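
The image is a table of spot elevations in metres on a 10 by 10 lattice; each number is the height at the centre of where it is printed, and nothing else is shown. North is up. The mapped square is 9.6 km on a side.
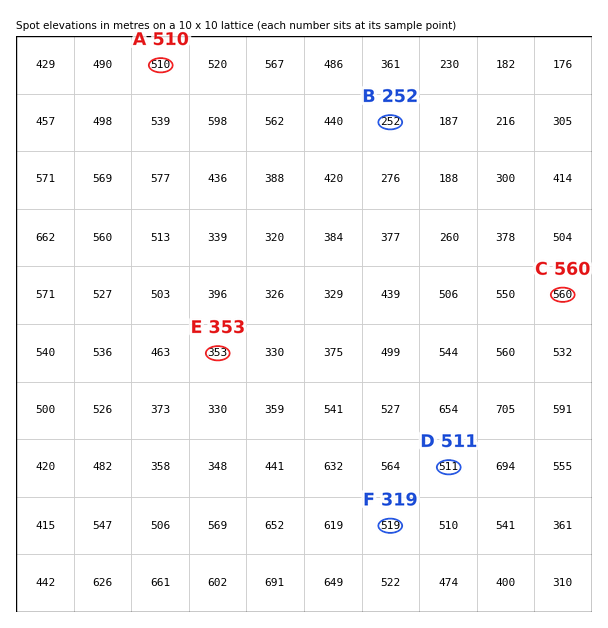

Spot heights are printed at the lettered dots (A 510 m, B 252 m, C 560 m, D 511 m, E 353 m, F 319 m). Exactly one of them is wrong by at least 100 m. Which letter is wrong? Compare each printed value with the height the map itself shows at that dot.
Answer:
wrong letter F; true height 519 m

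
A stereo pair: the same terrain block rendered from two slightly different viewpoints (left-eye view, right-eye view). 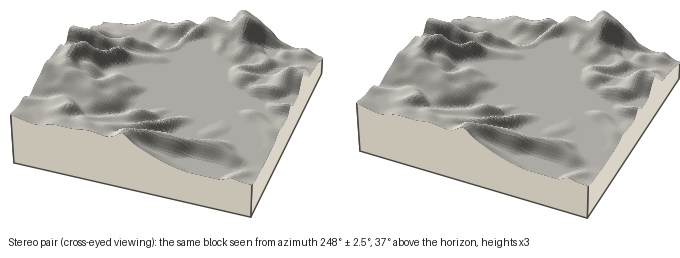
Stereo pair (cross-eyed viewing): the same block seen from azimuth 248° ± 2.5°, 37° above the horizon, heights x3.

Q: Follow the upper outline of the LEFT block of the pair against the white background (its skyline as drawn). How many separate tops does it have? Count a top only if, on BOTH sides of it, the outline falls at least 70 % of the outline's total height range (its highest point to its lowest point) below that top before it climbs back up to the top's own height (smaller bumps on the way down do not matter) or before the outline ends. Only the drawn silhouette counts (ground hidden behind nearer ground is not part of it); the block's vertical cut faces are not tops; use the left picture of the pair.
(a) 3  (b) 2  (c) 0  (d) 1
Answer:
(c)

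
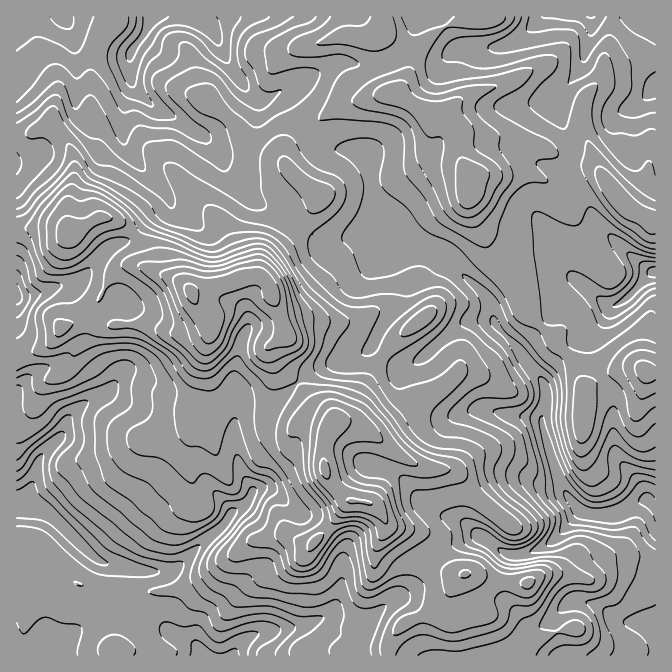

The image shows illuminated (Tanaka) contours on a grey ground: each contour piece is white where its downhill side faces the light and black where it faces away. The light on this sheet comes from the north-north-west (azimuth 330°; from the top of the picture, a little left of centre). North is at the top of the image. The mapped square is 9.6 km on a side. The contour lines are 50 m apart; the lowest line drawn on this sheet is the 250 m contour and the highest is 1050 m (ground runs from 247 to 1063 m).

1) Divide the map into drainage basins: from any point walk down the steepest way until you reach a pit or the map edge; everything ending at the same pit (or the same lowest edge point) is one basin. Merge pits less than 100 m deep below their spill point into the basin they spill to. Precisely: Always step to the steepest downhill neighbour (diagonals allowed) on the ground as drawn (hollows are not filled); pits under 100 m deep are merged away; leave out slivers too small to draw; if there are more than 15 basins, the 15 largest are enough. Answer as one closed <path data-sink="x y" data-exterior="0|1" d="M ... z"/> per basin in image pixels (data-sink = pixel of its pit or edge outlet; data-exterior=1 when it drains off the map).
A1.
<path data-sink="655 507" data-exterior="1" d="M394 93l-49 10-20 11-37 31-4 7 2 13 12 14 21 16-11 20-12 15-30 30-8 15 4 1 9 11 2 11 13 34-1 4-14 9 0 5 8 17 24 23 7 11 14 8 9 9 0 5-9 19 0 28 7 13 16 16 15 2 13 5 8 9 3 9 13 8 25 29 24 12 15 2-5 3-7 10-9 23-30 8-7 4-9 9-7 12-1 11 267 1 1-283-9 0-8-5-17 1-27 12-11 9 0 5-1 0 0-12-9-18-12-14-9-6-5-10-27-25-12-30-16-20-5-10-2-8-12-22-5-15 2-27-8-15-4-11-1-27-10-11-3-1-17 1z"/><path data-sink="22 505" data-exterior="0" d="M257 274l-63 17-3 2 17 27-18 11-18 2-30-9-28 0-15-16-2-5-15 15-18 8-14 18-12 7-22 7 1 191 15 2 20 20 22 12 18 6 57 4 1-2 19 0 18-5 22-12 43-33 35-7 15 9 10 1 17-17 20-27-18-17-7-13 0-28 9-19 0-5-9-9-14-8-7-11-24-23-8-17 0-5 14-9 1-4-13-34-4-15-7-7z"/><path data-sink="152 17" data-exterior="1" d="M382 16l-365 0-1 212 41 0 17 5 24-15 10 0 10 3 10 7 15 15 3 7 0 12 4 7 30 12 12 12 18-7 20-3 15-7 13-2 8-14 30-30 12-15 11-20-21-16-12-14-2-13 4-7 10-11 40-28 12-5 10 0 35-8 11-13 3-10 0-10-23-23-3-7z"/><path data-sink="202 655" data-exterior="1" d="M362 501l-14 0-19 26-17 17-10-1-15-9-30 5-8 4-45 35-17 8-18 5-22 2-2-2-53-2-18-6-22-12-20-20-15-2-1 106 284 1 1-6 11-7 12 0 14 8 47-2 11-17 9-9 32-12 5 0 9-23 7-10 5-3-15-2-24-12-11-11-6-11-9-8-12-7-3-9-8-9z"/><path data-sink="592 17" data-exterior="1" d="M655 16l-171 0-2 3-14 0-14 4-14 6-16 13-11 15-7 23-12 13 34 21 7-1 13 1 10 11 3 10 4 3 43 1 20 4 17 5 22 13 27 5 33 42 28 13z"/><path data-sink="655 272" data-exterior="1" d="M460 133l-1 19 4 11 8 15-2 27 5 15 12 22 2 8 5 10 16 20 12 30 27 25 5 10 9 6 12 14 9 18 0 12 1 0 0-5 11-9 27-12 17-1 8 5 8 0 1-151-29-14-33-42-27-5-18-12-14-5-27-5-33 0-10-1z"/><path data-sink="17 295" data-exterior="1" d="M108 218l-10 0-24 15-17-5-30 0-11 2 1 128 28-10 8-6 11-16 10-3 14-10 11-13 10-22 11-10 10-4 18 3-2-17-3-7-15-15z"/>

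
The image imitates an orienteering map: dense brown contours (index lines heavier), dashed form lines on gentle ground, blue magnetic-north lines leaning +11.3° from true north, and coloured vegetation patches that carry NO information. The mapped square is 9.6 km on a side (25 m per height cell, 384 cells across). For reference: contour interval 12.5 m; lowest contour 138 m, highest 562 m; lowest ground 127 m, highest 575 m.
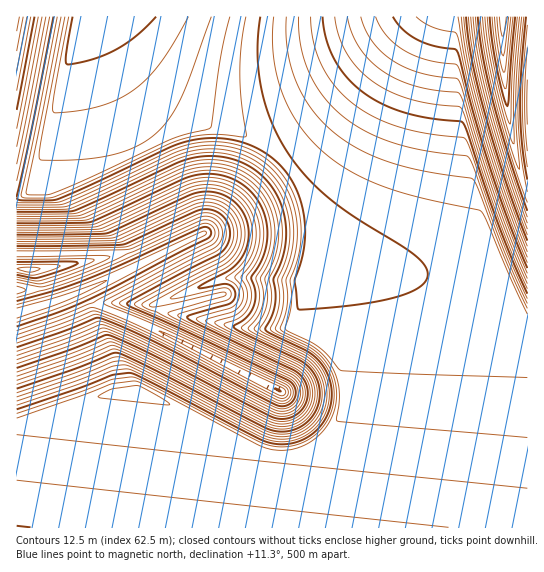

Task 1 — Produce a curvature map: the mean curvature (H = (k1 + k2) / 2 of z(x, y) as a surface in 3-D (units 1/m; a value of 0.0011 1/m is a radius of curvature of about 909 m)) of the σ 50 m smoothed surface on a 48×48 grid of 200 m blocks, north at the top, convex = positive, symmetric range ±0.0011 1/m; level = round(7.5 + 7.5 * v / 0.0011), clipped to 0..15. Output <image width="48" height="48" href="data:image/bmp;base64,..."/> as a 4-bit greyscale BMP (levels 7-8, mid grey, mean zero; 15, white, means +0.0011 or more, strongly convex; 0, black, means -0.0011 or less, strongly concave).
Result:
<image width="48" height="48" href="data:image/bmp;base64,Qk32BAAAAAAAAHYAAAAoAAAAMAAAADAAAAABAAQAAAAAAIAEAAATCwAAEwsAABAAAAAAAAAAAAAAABEREQAiIiIAMzMzAERERABVVVUAZmZmAHd3dwCIiIgAmZmZAKqqqgC7u7sAzMzMAN3d3QDu7u4A////AIiIiIiIiIiIiIiIiIiIiIiIiIiIiIiIiIiIiIiIiIiIiIiIiIiIiIiIiIiIiIiIiIiIiIiIiIiIiIiIiIiIiIiIiIiIiIiIiIiIiIiIiIiIiIiIiIiIiIiIiIiIiIiIiIiIiIiIiIiIiIiIiIiIiIiIiIiIiIiIiIiIiIiIiIiIiIiIiIiIiIiIiIiIiIiIiIiIiIiIiIiIiIiIiIiIiIiIiIiIiIiIiIiIiIiIiIiIiIiIq7u6iIiIiIiIiIiIiIiIiIiIiIiIiIi7l3d5uIiIiIiIiIiIiIiIiIiIiIiIiLuYd2Zmi4iIiIiIiIiIiKqYiIiIiIiIu5h3d2ZmapiIiIiIiIiIiIiaqpiIiIi8mId3d1RWaLiIiIiIiIiIiHeIiaqpibyYiId3dgBGZ7iIiIiIiIiIiHeId3iZrJiIiId2ICRWZ7iIiIiIiIiIiHeId3eImYiIiHYgN3dmaKiIiIiIiIiIiHeId3eJqIiIdiA3eId2e5iIiIiIiIiIiHiHd3eKiIh2IDd4iIh3qoiIiIiIiIiIiHiHd3epiHYgN3iIiIirqIiIiIiIiIiIiHiHd3iodiA3iJvN3M24iIiIiIiIiIiIiGd3d4qFEEi83tuYd4qIiIiIiIiIiIiIiiJGd4c0m9p2d4dmd3iYiIiIiIiIiIiIjIdTJHiruqvJUzNWd3ioiIiIiIiIiIiIq3aIdSNnd3iKzJRWd3ioiIiIiIiIiIiIyHqYiHYyV3iIibu6qZmoiIiIiIiIiIiJuP7u7bqGMleIiHd3d3eoiIiIiIiIiIiLlwARI1aIhjJXiHZ3d3eZiIiIiIiIiIiMh2ZmVVVXiHYyV2Znd3eKiIiIiIiIiIiqd4iIiIiZiId2MTZnd3eKiIiIiIiIiIjId4iIiJmIiId3dUZnd3eKiIiIiIiIiInId4iIiZiIiHd3dmZ3d3eJiIiIiIiIiIqndrmZmIiIiHd3dmd3d3eZiIiIiIiIiIyHc8y7qIiIh3d3d3d3d3ioiIiIiIiIiIyHcIqImqiIh3d3d3d3d3mYiIiIiIiIiJt3cIqIiJqoh3d3d3d3d4qIiIiIiIiIiLl3UHmYiIiaqId3d3d3eKiIiIiIiIiIiMh3I3ioiIiImqh3d3d4moiIiIiIiIiIiMh3BXioiIiIiJqpiIiamIiIiIiIiIiIiLh3B3ioiIiIiIiJqqmYiIiIiIiIiIiIibd2B3eZiIiIiIiIiIiIiIiId3d3d3d4iqd1CHeKiIiIiIiIiIiIiIh3d3d3d3d3i5dzKHeKiIiIiIiIiIiIiId3d3d3d3d3i4dyOHiJmIiIiIiIiIiIiHd3d3d3d3d3i4dxSIiIqIiIiIiIiIiIh3d3d3d3d3d3jIdwWIiIqIiIiIiIiIiIh3d3d3d3d3d3jIdwaIiIqIiIiIiIiIiIh3d3d3d3d3d3jIdwaIiImYiIiIiIiIiIh3d3d3d3d3d3i4dwaIiIioiIiIiIiIiIh3d3d3d3d3d3i4dwaIiIioiIiIiIiIiIh3d3d3d3d3d3i4dwZw=="/>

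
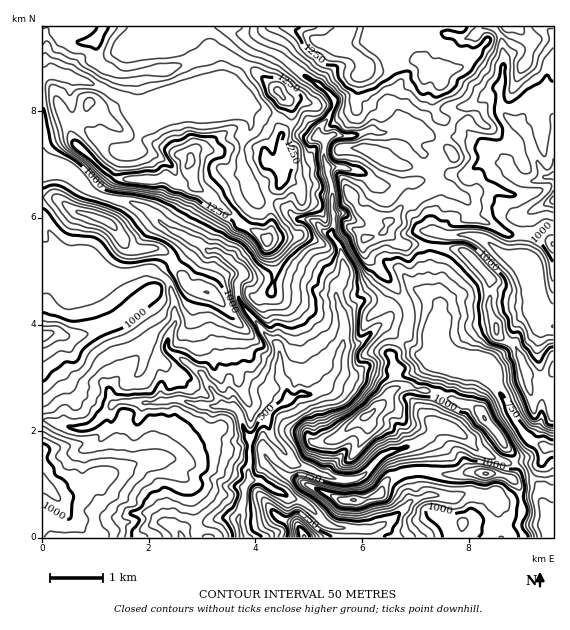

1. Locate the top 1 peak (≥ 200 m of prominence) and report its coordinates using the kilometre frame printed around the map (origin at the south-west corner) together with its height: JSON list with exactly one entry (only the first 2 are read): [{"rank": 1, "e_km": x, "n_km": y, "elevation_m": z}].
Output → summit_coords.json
[{"rank": 1, "e_km": 2.79, "n_km": 7.09, "elevation_m": 1412}]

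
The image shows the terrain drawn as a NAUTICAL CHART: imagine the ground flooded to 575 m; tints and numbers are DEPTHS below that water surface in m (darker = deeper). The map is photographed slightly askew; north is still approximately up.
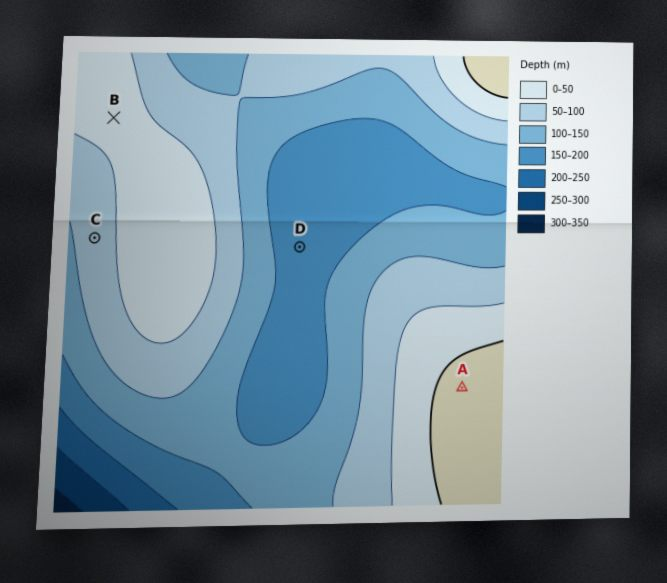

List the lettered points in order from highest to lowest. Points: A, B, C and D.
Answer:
A B C D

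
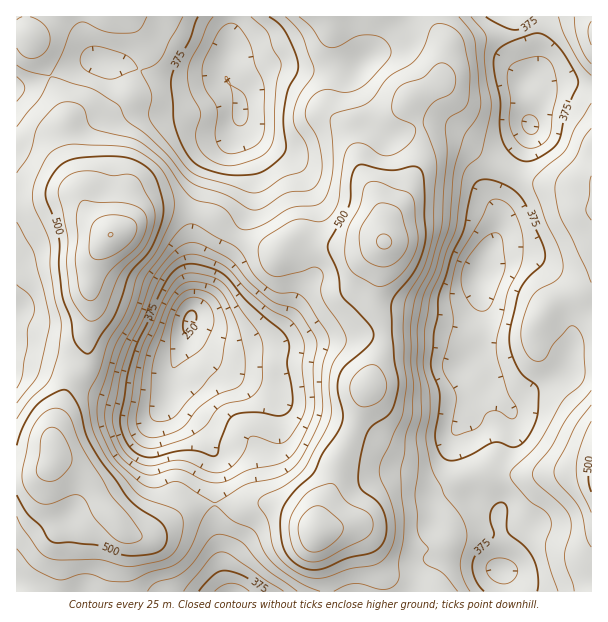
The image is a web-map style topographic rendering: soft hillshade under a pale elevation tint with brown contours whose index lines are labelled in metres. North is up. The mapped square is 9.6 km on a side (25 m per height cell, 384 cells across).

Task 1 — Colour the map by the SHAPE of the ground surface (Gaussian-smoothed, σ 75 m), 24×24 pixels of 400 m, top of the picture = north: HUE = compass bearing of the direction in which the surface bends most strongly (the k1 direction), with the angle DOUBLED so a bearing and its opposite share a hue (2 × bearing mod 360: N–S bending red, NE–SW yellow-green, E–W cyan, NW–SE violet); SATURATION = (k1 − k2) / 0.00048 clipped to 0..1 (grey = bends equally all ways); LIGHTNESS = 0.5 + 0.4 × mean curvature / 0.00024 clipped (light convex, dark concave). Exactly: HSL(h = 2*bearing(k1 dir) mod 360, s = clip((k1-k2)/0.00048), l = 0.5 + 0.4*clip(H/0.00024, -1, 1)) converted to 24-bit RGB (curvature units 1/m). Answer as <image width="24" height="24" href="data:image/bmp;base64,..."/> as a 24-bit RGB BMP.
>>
<image width="24" height="24" href="data:image/bmp;base64,Qk32BgAAAAAAADYAAAAoAAAAGAAAABgAAAABABgAAAAAAMAGAAATCwAAEwsAAAAAAAAAAAAAllcTrk0edFZBfJBGxosqaVkbj7ganJ9KUhp7Pytro1OIt449mf8XQHUoQYFGb9SFLcLJosleys8mJCUZMhghfChOp35ic8tFmDJ1yrGJoWmxcj2XzaiEsq3ln+njXn2yGhBoNT3AeErg6Mzw8OnbQnm9YsOPK/Q4IlNjt5RX2HlFVhlaKVhqOYGOjsC4unqHwI1Ql9eQiU/EeVPM0/jutsnt2ZTipj/HTBmXQJieH3CdtsLf7ufdtJv0s77kwODUEj15UV2bzZmoUC7QYj/FRKihUHBJqy9d5eSUm8JQL2Nok+urie26UDq70Uuct1jeNjL4oZbjJ6H4V9zU7dq4XK2WyJDJ1nqMQTOFPnCIrnxHdjhPVDRWl1M/V0k7UThd69jQzMClNLfDtP/KXdDoJgCn3rfbdanZIA/krpDSTXnHQj2983dd4Z9CXoEzs1w4l1JrLW6rzUnUnGK2JyrSnobTd3jQH0bkzKmN69jBmfDQd/qJH1xoCwtP0ZOBuRwyIxASobsVSHwzFxxC5YGE88q3l2lkk5RRe8t6DmiIQjao0Z/YHHzfiWLPsXTMPzSzyZnJ8PXWvOJ3msE0FScTDSImZ1Yw3h5JoEG5r9CpU6uwDiNOtaBT/6CDwGhOzMhWgsUwETE0Ikk7Z58zfzBvOkBejmeJYlmrjL6t9eDH8beQnz4gb3UxByksGDY+gGu0jcHTzZC2okBlHBQvbUIv+5Qs6KJzs+GShsWtIyWdKlCBYKKNbzVVOW1EN6BfRICqZ5wr+Ycs/2Y76MlfWp95FD5qFjBRRY0xdpUpZCshs0YtOiVbQ1qS4efW6uLh7e3ec9DCExi6NiigdUNvmThlV6Y3Jqs5IEE5U5hSuahV7X1W/O3HjJZSEzZDBlFybm22kz96bVR1tYx5MEufPLPEkNqJ3ref+dGYy7s3Fw8kLy5DZkB+qj6c196kOJ50JjxZXJV8jUWV86+I/9GF1J5HHWVMAD47Jh5dmECErVY/maI4PTAqV38hjrcTjJsc//OizZJcIBRjN06jIkq1kUrS6tuuWFWZKFN0M2VwZyJL+8tR+PLB3by6d7GnCSYqCiQpRhgc3JEpqWUdJYNbeKyFiqtxgLNv5vqQzH1JHFSLLY+wHRV6SkCY8dbKwGa7PHeFMiVsODOT9e/W9PHBxbZ6zk5wTgxnBwwsFTgvw4NOv+iuLs3VNcjWyX2QsI9K/8g68ucYEFMnEG9fCwgzXIewzdSr11rJwHK3QEyOJTad8ua6/55u5YsMqZ0wKw5gJRaRHXqudOji6ezferLGHilcu1ZIyH2E6Nef6eXDYb6vCxwoCSAqKXYyuL8whCcqsnJJVluAHzpMxtVn99Tc9dbrrcTfCQCoCQvWj+3wO9f/yM3r3YrYEkPzZE7Z17DT6unh7d7ezVrAICiHBSs+PoZ/ezU6lo1SmbB1dT2SPGOMceqFpOnF9Nft/s3sCwC6J2r5yvHrGJS8QHCB2qmsSyPERTOV2b+d5NSk37eBx3OfMiC1KRqsHCZUjGCQlKibir6cQzK4lJzXteawN5Y3sZMv5KlfPGnmMaT/o6jQYi2oS0eLo7hgXRpfgDdQrO98nsqP9ZOUtIxwUi2APRVHLTpvWsvBhbyqfmqnRnCfZcaPydC0qnvKpcTS3+zpcqzOIU5kRDh3ySvAjUehm1I6SB1Ggr9lpfmenEWm5YWD56ebRxZhHz7Hde3/NIH/rJDUvHO9U4l6ZcwzULgnS6hMq8d6y7FVkRQdTTgiHjkaI0Arixo6lCgaTHVBVvBc0NxiMyMg2Kgy6Kl+gCevQMyQHOeDCRk8hyZD1X5wvIe1xpKWn8VfT30vgJQZh1kSiTQyrmdyOJiKFxI0TCxn2pe3j9S6f9ybpzVfpzdnfdA/0YAplVU2ddVfI2gvEQ0mOJpKbrdfbn84oclnyZa4gXfGz2y0sX6ZYqWPbbmUoy22HhRROG6Hesej4OjPSqeunDHOxovQ2bvMx1+0r9+xk9C8Og+kGBrALYyDjKxUhdIAJdsAQJcmWyUooWIy1mQpn7c5Wno8LBtEejyZLapyYIo12coLmK0pF0ZEg7tyzWefzpKq7+/ORJuLPBE5K0hDYTtigB8F5+7de86laSwuQicbbo0wmMZx042EVZFRFS5JQENrnW9mYD9n28NossNDI0s3QXoZQG8t07t27umtqxOfbiSZRVqRLhtUiZrJ4fHa3S2GeSuImHSygLiRVapZv5xksWheGxlBVStXXEchc2orluc5qbpseU6CRa1YQ5uLddt8w+KxaB3teDH4uUnnNSW8f+DD"/>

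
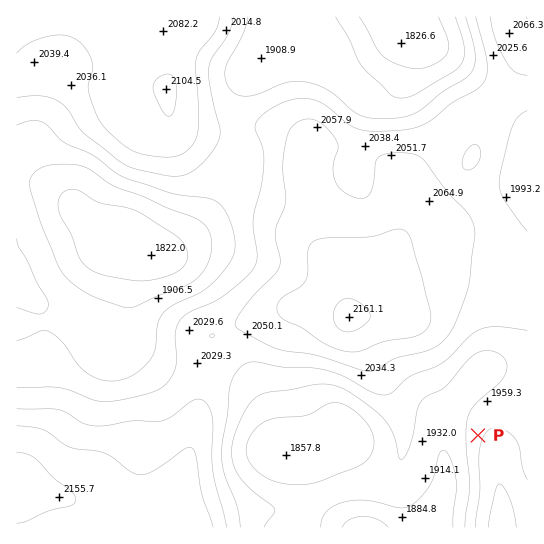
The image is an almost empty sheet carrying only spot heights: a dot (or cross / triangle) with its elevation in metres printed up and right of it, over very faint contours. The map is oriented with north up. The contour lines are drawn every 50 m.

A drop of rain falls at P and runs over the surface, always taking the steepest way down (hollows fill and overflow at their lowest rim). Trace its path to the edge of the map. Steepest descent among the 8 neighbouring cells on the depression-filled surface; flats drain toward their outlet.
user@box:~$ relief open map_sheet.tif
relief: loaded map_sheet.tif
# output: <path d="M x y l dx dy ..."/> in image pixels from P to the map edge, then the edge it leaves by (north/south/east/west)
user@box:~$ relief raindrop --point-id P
<path d="M478 435l-27 0-8 8 0 19 2 1 0 27-2 1-1 7-3 4-2 11-2 1-1 11-1 2"/>
exit: south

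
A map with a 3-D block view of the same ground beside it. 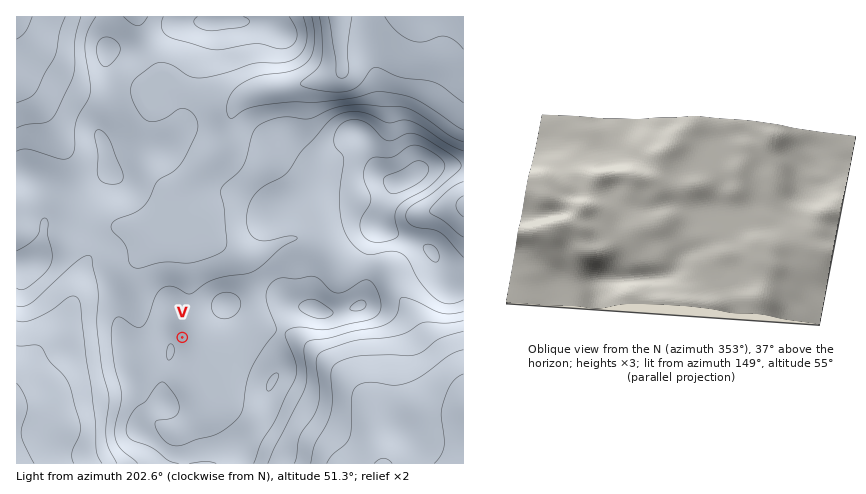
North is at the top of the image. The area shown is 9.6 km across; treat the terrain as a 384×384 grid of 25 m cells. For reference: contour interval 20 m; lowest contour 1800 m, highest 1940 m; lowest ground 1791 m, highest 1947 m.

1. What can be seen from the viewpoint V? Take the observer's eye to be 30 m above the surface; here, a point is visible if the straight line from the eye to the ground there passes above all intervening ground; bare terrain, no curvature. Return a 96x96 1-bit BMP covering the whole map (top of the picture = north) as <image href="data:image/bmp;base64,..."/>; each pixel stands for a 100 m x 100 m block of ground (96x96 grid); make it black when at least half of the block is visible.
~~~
<image width="96" height="96" href="data:image/bmp;base64,Qk2+BAAAAAAAAD4AAAAoAAAAYAAAAGAAAAABAAEAAAAAAIAEAAATCwAAEwsAAAIAAAAAAAAA////AAAAAAAAAAAAAAAAAAAAAAAAAAAAfAwAAAAAAAAAAAAB//8AAAAAAAAAAAAD//+AAAAAAAAAAAAH///AAAAAAAAAAAAP///AAAAAAAAAAAA////gAAAAAAAAAAB+P//wAAAAAAAAAAD8P//wAAAAAAAAAAD8H//4AAAAAAAAAAD8P//4AAAAAAAAAAD8///4AAAAAAAAAAD////4AAAAAAAAAAD////4AAAAAAAAAAD////8AAAAAAAAAAD////8AAAAAAAAAAD////+AAAAAAAAAAD////+AAAAAAAAAAH/////AAAAAAAAAAH/////AAAAAAAAAAP/////gAAAAAAAAAP/////gAAAAAAAAAP/////gAAAAAAAAAP/////gAAAAAAAAAf/////gAAAAAAAAAf/////gAAAAAAAAAf/////gAAAAADAAAf/////gAAAAADgAAf/////weAAAADwAAf//////+AAAAD4AA///////+AAAAD8AA///////8AAAAD+AA///////4AAAAD/AA////9//wAAAAD/AA////w//gAAAAD/gA////gf/AAAAAD/wA////Af/AAAAAD/4B/4/8APwAAAAAD/8D/4P4APgAAAAAD////4HwAHgAAAAAB////4HwADgAAAAAB////4P4ADgAAAAAA////4f8ABgAAAAAAf/////+AAwAAAAcAP//////AA4AA4B8AH//////wAYAH//4AH///////4eAf//4AH/////////////gAH////////////gAAH///////////+AAAH///////////8AAAH///////////8AAAH///////////8AAAD///////////8AAAD///////////8AAAD///////////+AAAH////////////gAAP///////4P///4AA////////gH///+AD////////gH////AD////////gD///4AD/wP/////wD///AAA/gH/////wD//8AAAAAH///8f4D//4AAAAAD///+f8B//wAAAAAD///+P+B//wAAAAAH////P/B//wAAAAAH//////h//wAAAAAP//////5//wAAAAAP/gf///8P/gAAAAAP/gP///8P/AAAAAAB/gP///4H+AAAAAAAPgP//zgDwAAAAAAAPgP//AAAAAAAAAAAPgf/8AAAAAAAAAAAfw//4AAAAAAAAAAA////4AAAAAAAAAAB////8AAAAAAAAAAB////8AAAAAAAAAAD////+AAAAAAAAAAH/////AAAAAAAAAAH/////gAAAAAAAAAH/////wAAAAAAAAAP/////8AAAAAAAAAP//////wAAAAAAAAP//////+AAAAAAAAP///////AAAAAAAAH///////gAAAAAAAD///////gAAAAAAAA///////gAAAAAAAAA//////AAAAAAAAAAP////8AAAAAAAAAAP////wAAAAAAAAAAH////AAAAAAAAAAAB///8AAAAAAAAAAAAAAAAAAAAAAA="/>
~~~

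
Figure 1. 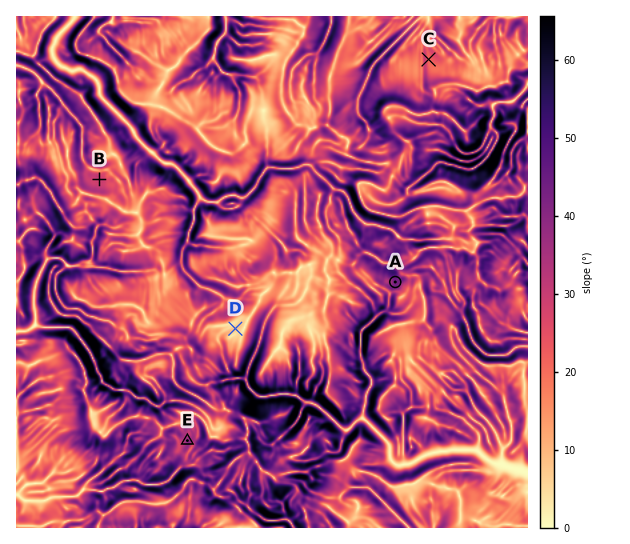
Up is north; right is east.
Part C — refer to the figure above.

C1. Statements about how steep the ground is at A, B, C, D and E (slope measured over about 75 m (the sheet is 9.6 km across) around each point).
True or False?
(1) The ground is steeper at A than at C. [True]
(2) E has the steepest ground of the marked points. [False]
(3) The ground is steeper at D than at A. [False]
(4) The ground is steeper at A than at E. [True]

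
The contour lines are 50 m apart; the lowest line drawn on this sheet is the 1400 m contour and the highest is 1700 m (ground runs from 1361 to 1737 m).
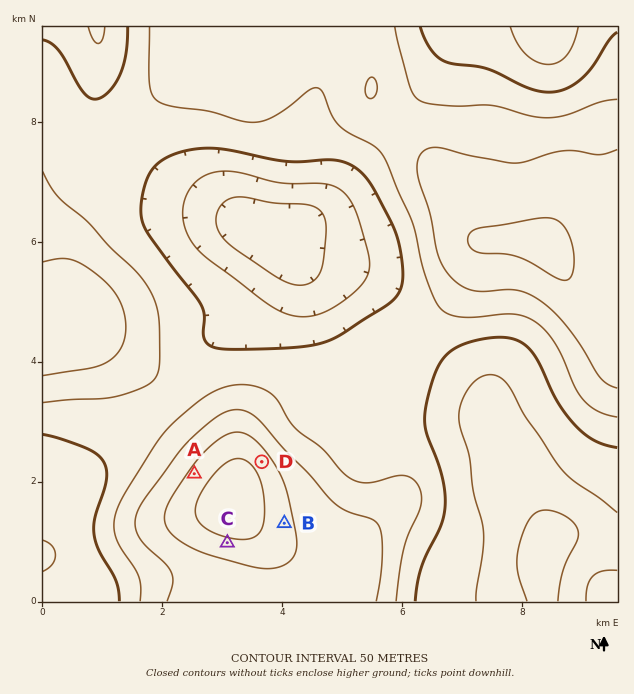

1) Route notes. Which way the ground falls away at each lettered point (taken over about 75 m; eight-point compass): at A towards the NW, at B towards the E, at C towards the S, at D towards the NE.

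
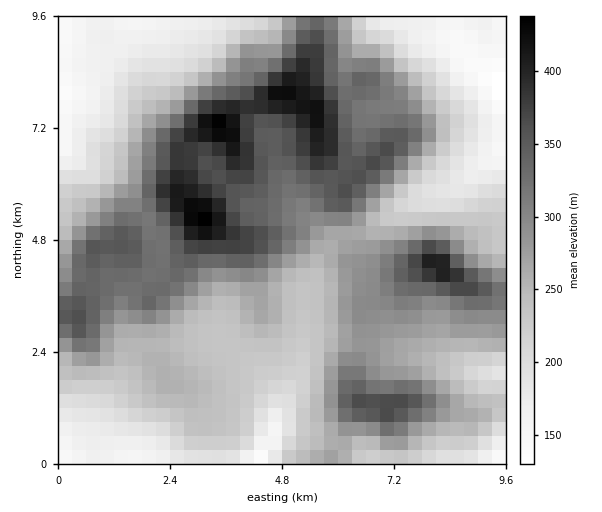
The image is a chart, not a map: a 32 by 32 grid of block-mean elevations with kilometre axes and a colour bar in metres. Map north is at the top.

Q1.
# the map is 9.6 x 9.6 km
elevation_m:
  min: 120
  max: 440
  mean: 270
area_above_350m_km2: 14.1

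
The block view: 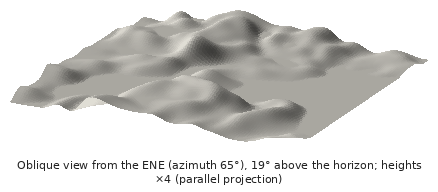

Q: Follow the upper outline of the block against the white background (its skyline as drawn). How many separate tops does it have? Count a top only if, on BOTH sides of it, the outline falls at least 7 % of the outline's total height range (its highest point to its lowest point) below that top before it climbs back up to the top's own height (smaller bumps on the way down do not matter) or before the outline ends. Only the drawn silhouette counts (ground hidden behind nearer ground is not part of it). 2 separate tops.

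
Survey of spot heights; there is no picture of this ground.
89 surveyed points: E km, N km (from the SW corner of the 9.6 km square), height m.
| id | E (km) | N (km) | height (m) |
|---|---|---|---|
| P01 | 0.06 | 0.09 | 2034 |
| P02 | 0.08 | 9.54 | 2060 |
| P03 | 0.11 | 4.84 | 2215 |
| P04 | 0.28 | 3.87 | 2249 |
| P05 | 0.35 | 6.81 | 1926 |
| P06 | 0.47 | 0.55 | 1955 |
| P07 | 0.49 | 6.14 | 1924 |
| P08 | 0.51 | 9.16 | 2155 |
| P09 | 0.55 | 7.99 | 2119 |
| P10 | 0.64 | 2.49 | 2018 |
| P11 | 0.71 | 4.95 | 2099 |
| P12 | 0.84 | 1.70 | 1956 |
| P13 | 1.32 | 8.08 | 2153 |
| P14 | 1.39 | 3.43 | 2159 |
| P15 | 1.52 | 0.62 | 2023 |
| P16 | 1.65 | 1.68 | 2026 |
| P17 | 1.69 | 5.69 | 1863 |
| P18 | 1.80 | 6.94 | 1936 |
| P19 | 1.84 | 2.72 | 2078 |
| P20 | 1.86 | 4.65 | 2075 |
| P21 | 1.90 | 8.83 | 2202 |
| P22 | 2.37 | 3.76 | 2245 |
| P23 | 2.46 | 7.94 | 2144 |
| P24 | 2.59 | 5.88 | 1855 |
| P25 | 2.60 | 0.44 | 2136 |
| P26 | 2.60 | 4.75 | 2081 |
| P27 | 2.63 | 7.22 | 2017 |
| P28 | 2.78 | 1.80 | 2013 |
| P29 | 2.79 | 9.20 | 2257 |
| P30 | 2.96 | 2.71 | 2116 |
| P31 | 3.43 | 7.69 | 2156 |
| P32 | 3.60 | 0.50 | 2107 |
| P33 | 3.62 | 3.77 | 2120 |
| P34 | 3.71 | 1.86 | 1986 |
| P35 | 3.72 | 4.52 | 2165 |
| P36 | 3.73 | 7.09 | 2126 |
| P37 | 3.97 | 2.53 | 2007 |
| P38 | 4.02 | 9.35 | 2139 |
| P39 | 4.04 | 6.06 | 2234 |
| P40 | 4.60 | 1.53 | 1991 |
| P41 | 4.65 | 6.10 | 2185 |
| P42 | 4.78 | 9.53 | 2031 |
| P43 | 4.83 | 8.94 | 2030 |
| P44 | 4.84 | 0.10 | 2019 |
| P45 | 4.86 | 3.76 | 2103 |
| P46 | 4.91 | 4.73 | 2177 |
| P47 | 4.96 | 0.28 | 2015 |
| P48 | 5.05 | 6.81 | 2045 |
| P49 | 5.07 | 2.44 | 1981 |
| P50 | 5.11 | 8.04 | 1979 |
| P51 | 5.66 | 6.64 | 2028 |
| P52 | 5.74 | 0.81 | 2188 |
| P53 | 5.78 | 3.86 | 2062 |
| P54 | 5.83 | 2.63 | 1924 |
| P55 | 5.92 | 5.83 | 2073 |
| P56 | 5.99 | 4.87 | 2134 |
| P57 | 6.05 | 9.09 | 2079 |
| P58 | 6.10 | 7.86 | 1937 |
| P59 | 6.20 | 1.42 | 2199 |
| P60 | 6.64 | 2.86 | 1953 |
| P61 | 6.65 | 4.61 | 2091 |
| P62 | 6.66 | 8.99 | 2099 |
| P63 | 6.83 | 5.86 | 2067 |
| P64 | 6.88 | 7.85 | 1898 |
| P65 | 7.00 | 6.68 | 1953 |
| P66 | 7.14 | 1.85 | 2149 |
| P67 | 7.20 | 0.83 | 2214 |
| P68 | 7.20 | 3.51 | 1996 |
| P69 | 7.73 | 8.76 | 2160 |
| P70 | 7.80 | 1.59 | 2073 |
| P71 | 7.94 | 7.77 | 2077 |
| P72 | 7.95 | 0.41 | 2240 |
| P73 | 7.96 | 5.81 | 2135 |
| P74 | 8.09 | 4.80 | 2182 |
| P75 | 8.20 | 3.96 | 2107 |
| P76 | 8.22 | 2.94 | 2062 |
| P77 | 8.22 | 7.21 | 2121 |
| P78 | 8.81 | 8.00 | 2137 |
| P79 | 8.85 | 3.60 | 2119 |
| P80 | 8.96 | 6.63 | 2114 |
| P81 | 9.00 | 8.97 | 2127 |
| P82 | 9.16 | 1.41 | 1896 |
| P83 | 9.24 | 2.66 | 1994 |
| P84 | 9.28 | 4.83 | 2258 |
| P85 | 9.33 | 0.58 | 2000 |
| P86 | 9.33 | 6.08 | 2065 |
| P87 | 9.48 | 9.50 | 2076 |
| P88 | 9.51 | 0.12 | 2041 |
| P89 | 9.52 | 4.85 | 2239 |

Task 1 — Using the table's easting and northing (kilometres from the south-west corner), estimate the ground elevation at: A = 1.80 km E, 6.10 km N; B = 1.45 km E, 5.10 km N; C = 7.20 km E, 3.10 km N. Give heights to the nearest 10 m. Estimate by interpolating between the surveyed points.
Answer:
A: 1850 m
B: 1970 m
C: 2020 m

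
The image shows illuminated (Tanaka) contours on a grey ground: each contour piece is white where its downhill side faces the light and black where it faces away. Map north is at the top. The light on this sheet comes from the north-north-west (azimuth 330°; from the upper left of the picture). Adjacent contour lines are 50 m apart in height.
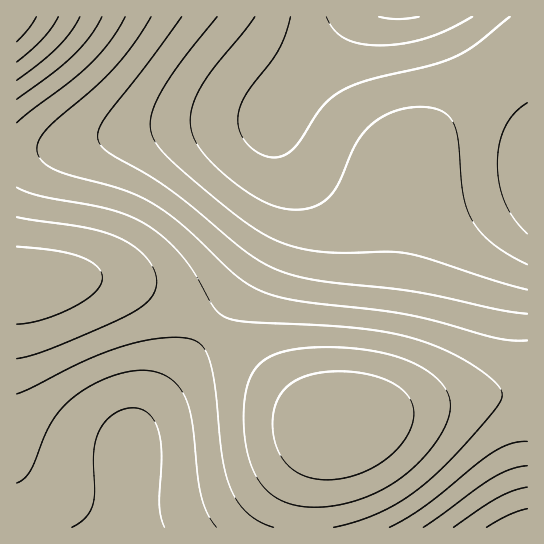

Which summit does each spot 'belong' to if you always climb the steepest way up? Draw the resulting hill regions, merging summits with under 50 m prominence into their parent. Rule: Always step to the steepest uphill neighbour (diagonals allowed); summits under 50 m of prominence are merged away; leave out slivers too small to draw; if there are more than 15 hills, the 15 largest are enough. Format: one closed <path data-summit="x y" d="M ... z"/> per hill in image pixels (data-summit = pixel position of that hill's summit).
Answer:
<path data-summit="342 422" d="M274 117l-1 14 11 47 0 20-5 23-15 30-21 34-94 122-14 24-4 12-2 66-2 18 400 1 1-347-94 16-36 0-19-2-30-10-38-21-27-26z"/><path data-summit="22 283" d="M274 115l-11 5-10 1-47 2-51 5-110 23-29 3 1 374 110-1 2-18 2-66 4-12 14-24 94-122 21-34 15-30 5-23 0-20-11-47z"/><path data-summit="17 17" d="M527 16l-510 0-1 137 29-2 110-23 51-5 57-3 12-7 0 8 5 12 26 27 21 15 22 10 20 7 29 5 36 0 89-16 5-2z"/>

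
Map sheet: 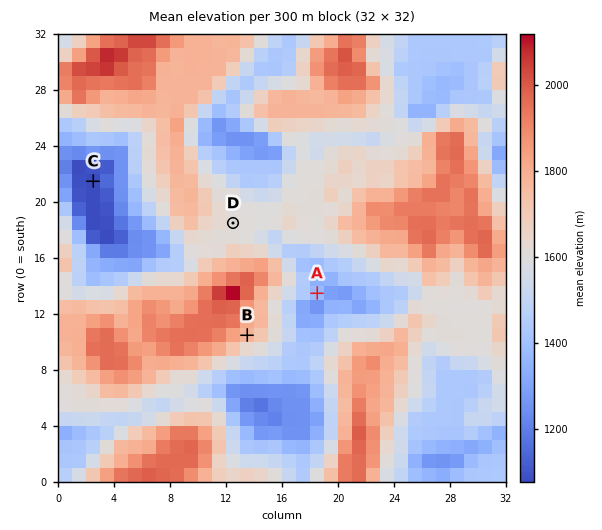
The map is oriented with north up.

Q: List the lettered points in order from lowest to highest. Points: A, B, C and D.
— C A D B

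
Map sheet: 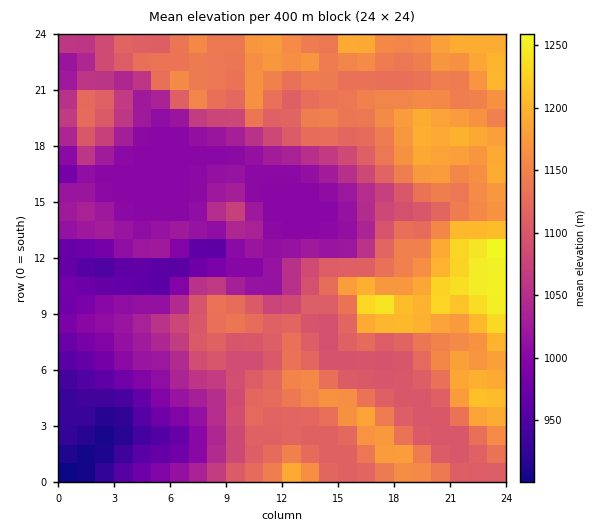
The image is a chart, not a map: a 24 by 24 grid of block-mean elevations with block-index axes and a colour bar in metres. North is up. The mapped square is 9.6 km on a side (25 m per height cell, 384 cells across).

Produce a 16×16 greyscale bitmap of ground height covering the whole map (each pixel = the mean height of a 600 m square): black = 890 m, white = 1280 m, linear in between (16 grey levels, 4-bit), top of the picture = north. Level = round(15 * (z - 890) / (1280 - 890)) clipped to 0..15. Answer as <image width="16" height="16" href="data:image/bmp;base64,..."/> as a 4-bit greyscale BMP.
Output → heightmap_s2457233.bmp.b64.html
<image width="16" height="16" href="data:image/bmp;base64,Qk32AAAAAAAAAHYAAAAoAAAAEAAAABAAAAABAAQAAAAAAIAAAAATCwAAEwsAABAAAAAAAAAAAAAAABEREQAiIiIAMzMzAERERABVVVUAZmZmAHd3dwCIiIgAmZmZAKqqqgC7u7sAzMzMAN3d3QDu7u4A////AAEkVom5mrqJERI1iZmbmIohI0aJmrqIrCI0Z4mqmInMNFV4iJiIirtEVomZmJu7vTREaYd5vc3eMjM0RHiZrN5EVUNVVVir3lVEVmREV4mrVERFVEVnmqtVRERFVnm7u3hUVWiZmrzLeWWJmpqqq6pXeaqqqpmarGeZqququqvM"/>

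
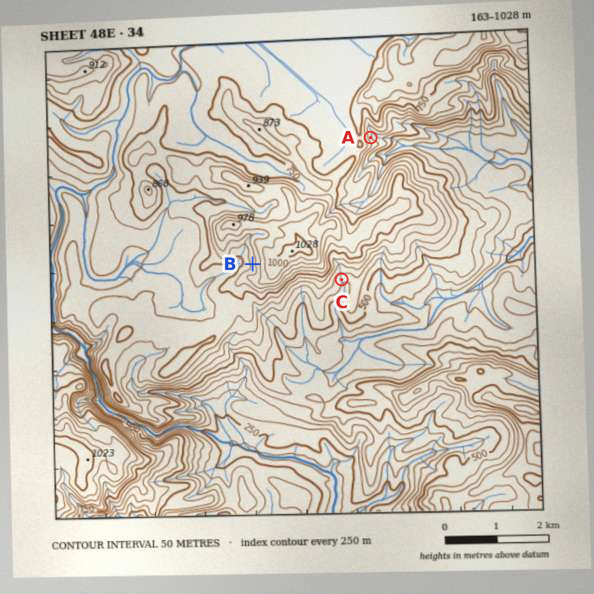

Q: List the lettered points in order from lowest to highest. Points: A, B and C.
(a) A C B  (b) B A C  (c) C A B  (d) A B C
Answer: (c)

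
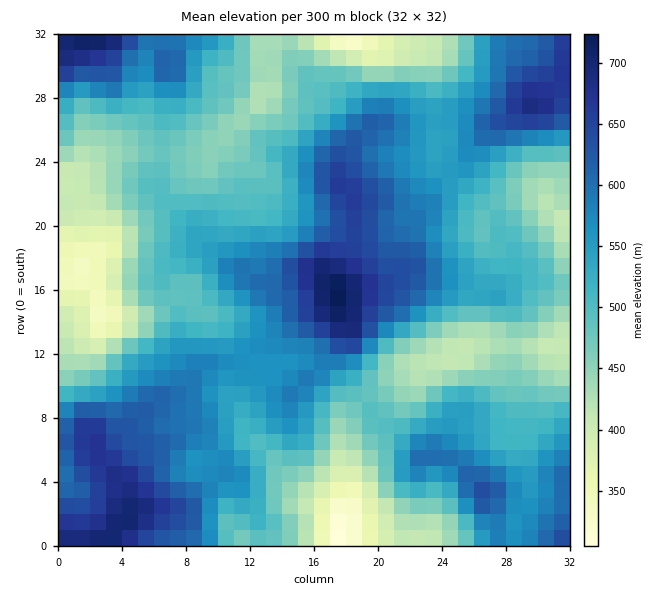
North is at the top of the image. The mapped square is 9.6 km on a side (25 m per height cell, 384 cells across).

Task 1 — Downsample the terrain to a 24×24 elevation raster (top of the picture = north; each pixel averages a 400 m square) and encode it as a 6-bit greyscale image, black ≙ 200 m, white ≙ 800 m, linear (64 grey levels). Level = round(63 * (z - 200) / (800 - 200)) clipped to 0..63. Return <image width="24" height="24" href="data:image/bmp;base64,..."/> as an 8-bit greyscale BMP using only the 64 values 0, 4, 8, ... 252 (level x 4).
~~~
<image width="24" height="24" href="data:image/bmp;base64,Qk12BgAAAAAAADYEAAAoAAAAGAAAABgAAAABAAgAAAAAAEACAAATCwAAEwsAAAABAAAAAAAAAAAAAAEBAQACAgIAAwMDAAQEBAAFBQUABgYGAAcHBwAICAgACQkJAAoKCgALCwsADAwMAA0NDQAODg4ADw8PABAQEAAREREAEhISABMTEwAUFBQAFRUVABYWFgAXFxcAGBgYABkZGQAaGhoAGxsbABwcHAAdHR0AHh4eAB8fHwAgICAAISEhACIiIgAjIyMAJCQkACUlJQAmJiYAJycnACgoKAApKSkAKioqACsrKwAsLCwALS0tAC4uLgAvLy8AMDAwADExMQAyMjIAMzMzADQ0NAA1NTUANjY2ADc3NwA4ODgAOTk5ADo6OgA7OzsAPDw8AD09PQA+Pj4APz8/AEBAQABBQUEAQkJCAENDQwBEREQARUVFAEZGRgBHR0cASEhIAElJSQBKSkoAS0tLAExMTABNTU0ATk5OAE9PTwBQUFAAUVFRAFJSUgBTU1MAVFRUAFVVVQBWVlYAV1dXAFhYWABZWVkAWlpaAFtbWwBcXFwAXV1dAF5eXgBfX18AYGBgAGFhYQBiYmIAY2NjAGRkZABlZWUAZmZmAGdnZwBoaGgAaWlpAGpqagBra2sAbGxsAG1tbQBubm4Ab29vAHBwcABxcXEAcnJyAHNzcwB0dHQAdXV1AHZ2dgB3d3cAeHh4AHl5eQB6enoAe3t7AHx8fAB9fX0Afn5+AH9/fwCAgIAAgYGBAIKCggCDg4MAhISEAIWFhQCGhoYAh4eHAIiIiACJiYkAioqKAIuLiwCMjIwAjY2NAI6OjgCPj48AkJCQAJGRkQCSkpIAk5OTAJSUlACVlZUAlpaWAJeXlwCYmJgAmZmZAJqamgCbm5sAnJycAJ2dnQCenp4An5+fAKCgoAChoaEAoqKiAKOjowCkpKQApaWlAKampgCnp6cAqKioAKmpqQCqqqoAq6urAKysrACtra0Arq6uAK+vrwCwsLAAsbGxALKysgCzs7MAtLS0ALW1tQC2trYAt7e3ALi4uAC5ubkAurq6ALu7uwC8vLwAvb29AL6+vgC/v78AwMDAAMHBwQDCwsIAw8PDAMTExADFxcUAxsbGAMfHxwDIyMgAycnJAMrKygDLy8sAzMzMAM3NzQDOzs4Az8/PANDQ0ADR0dEA0tLSANPT0wDU1NQA1dXVANbW1gDX19cA2NjYANnZ2QDa2toA29vbANzc3ADd3d0A3t7eAN/f3wDg4OAA4eHhAOLi4gDj4+MA5OTkAOXl5QDm5uYA5+fnAOjo6ADp6ekA6urqAOvr6wDs7OwA7e3tAO7u7gDv7+8A8PDwAPHx8QDy8vIA8/PzAPT09AD19fUA9vb2APf39wD4+PgA+fn5APr6+gD7+/sA/Pz8AP39/QD+/v4A////AMzM0Mi4sKyMdHx0YDwsQFRcWGiEoJiktMDAzNTIvLCMgIRwXEAwRFhkZHScqJigqLC4yMzAtKiYlIRsXEg8TGyAgIy0tJyYqKzAyMS0pJignIRwbFhMXHycnKSspJSYqLTEwLS0qJycjHyAhGhcbHycqKSYjIiMmLTEuLSsqKSciIiUkHhkeHyIlJSQhISEjKCsqLCwqKSYjJCgmIBwfHRwgJCQhHx8gHiAjJykqKSUlJigpJSEeGxgaHR4dHBwaGRkeJCYnKSgnJiYnKCchGhcXFhgaGhgXFhQWHCElJSQmJygpLDAqIBsYFxcYGBcWFREPFRshHyAjJikuMzUwKiUfHBscHRsYEhAQGB0eHiElKSsvNTYyLiwnJCIjIR4cDw8TGx8fHyUpKiwxNTUyLy4qJiMjIiAdEA8RGR8hIyYoKCsvMzEvLS4qJSIgIR8aERIRGB4hJCMkJSUoLS8uKyonIx8fHxwYFRUWGh4hIiEgICIlKy8vKykoIx8fHRkXFhYZHR8fHh4fHyAlLTEvLCgoJCEfGxgYFhcZHR8dHBwdHSAnLjAsKSclJSQhHBoaGRgZGx0dGxscHiEmKy4rKCYkJSgmIiAgHRobHR4fHBsaHR4hJiosKickJSktLSwpIR4hICEiHx0aGBseICQoKSYkJSgsMTMwKScqJSYoIh4dGBkeHyAiIiIfISUqMDExMS8uKCkrJB8dGRodGxoWFhgYGyIpLC4wNDUzLSkqJyMeGBkYEg8PEhUWGCEoKiswA=="/>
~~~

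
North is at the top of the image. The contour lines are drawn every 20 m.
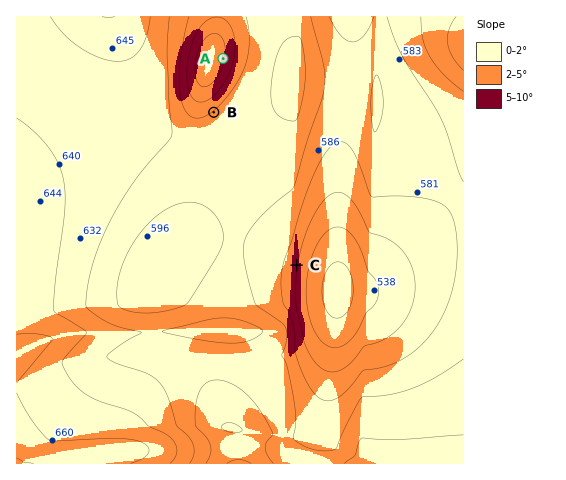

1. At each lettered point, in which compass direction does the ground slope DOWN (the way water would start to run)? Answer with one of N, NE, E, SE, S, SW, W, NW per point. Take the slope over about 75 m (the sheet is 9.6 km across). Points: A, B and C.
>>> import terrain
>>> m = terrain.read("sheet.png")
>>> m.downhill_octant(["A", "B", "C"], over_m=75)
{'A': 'W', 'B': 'NW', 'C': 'E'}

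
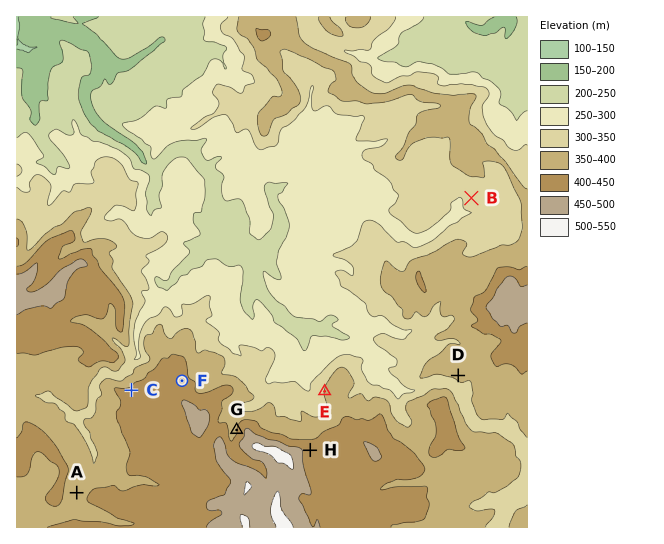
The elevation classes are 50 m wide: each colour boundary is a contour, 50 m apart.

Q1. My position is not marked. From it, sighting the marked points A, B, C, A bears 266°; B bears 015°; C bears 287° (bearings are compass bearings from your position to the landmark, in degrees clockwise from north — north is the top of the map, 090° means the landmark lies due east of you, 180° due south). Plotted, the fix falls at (398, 471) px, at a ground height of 420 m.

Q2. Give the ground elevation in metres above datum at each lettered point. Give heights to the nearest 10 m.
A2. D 380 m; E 350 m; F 430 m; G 400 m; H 430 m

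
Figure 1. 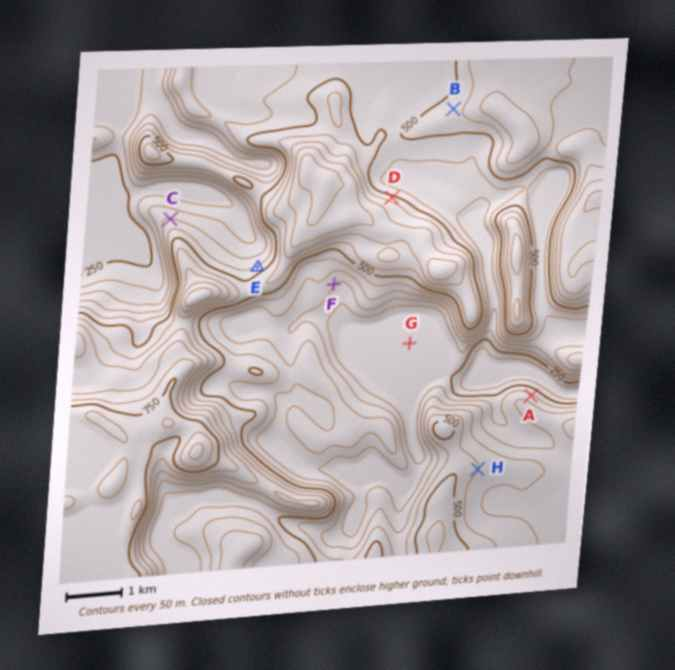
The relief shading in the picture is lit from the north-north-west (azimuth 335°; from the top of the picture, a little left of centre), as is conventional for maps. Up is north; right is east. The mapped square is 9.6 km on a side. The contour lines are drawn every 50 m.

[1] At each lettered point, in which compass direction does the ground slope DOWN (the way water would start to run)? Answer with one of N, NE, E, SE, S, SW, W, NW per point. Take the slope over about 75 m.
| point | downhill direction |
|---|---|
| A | NE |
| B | NW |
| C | N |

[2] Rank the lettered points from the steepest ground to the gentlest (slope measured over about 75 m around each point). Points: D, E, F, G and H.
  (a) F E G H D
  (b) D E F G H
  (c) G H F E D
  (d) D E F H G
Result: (d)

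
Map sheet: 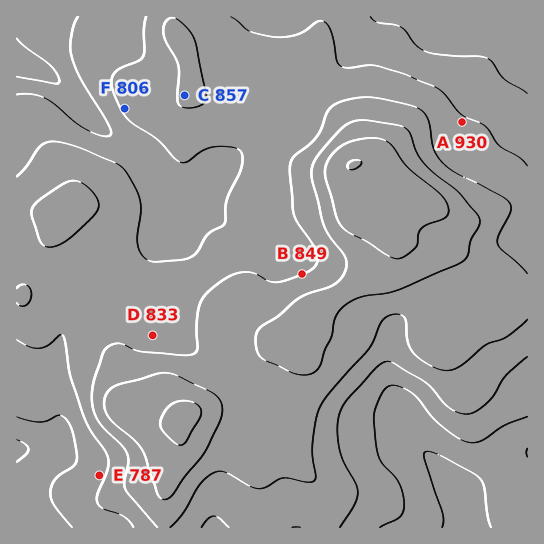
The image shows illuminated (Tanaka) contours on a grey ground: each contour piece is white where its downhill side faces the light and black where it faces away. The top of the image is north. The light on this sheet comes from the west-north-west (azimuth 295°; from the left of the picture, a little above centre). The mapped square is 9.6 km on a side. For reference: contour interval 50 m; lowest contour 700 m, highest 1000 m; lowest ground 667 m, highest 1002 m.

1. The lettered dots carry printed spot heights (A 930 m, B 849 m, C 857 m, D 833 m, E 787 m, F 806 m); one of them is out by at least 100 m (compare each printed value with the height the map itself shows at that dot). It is A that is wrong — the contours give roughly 805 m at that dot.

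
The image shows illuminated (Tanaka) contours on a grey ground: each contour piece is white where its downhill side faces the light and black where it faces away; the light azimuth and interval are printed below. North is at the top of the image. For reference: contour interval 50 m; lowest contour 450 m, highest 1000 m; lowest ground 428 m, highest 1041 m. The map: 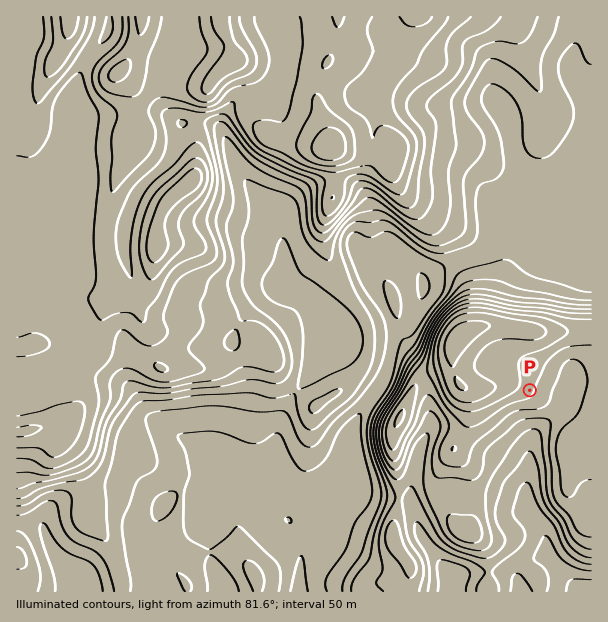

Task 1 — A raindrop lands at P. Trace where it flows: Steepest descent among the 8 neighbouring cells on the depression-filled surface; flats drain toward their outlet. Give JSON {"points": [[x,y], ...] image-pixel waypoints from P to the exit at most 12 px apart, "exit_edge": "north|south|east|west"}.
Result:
{"points": [[530, 390], [542, 402], [549, 414], [540, 426], [533, 438], [531, 450], [530, 462], [530, 474], [527, 486], [527, 498], [530, 510], [539, 522], [545, 534], [546, 546], [551, 558], [561, 570], [573, 582], [582, 591]], "exit_edge": "south"}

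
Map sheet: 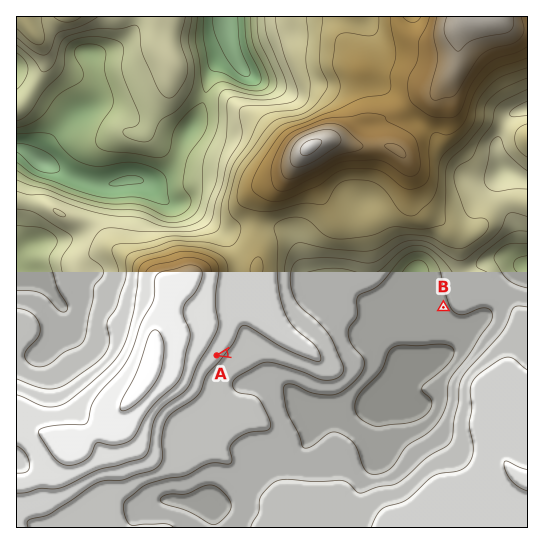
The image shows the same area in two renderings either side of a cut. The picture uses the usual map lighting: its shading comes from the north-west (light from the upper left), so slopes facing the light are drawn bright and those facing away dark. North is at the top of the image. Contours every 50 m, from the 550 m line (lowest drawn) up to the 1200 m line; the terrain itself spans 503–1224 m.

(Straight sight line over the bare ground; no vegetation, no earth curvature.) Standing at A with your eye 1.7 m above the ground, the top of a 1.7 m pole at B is hidden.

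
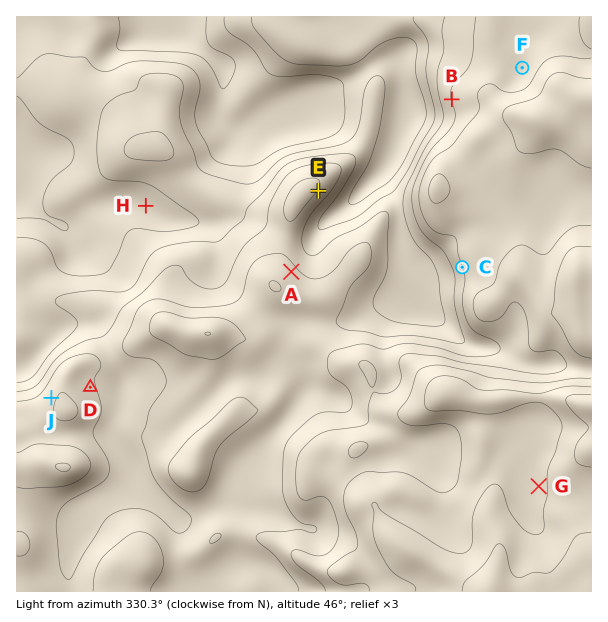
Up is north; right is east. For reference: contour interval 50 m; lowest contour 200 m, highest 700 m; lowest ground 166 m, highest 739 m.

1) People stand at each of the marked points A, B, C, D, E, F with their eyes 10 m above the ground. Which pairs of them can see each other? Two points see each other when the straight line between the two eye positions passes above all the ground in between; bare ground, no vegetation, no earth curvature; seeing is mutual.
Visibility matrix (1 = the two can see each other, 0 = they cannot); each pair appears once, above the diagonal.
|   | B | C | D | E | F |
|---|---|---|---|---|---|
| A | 1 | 1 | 0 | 1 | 0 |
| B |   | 0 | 0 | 1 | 0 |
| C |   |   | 0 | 1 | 0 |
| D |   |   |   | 0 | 0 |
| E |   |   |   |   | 0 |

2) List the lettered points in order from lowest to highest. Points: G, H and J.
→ H J G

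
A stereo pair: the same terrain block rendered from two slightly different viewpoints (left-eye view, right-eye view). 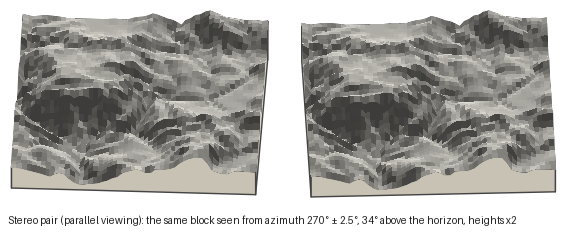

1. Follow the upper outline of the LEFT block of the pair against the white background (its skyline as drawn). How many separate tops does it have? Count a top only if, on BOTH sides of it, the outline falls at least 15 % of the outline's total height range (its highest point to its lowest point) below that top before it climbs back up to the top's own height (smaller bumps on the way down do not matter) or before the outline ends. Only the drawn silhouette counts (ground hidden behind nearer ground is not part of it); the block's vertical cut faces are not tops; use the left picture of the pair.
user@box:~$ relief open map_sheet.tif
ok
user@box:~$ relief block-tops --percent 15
0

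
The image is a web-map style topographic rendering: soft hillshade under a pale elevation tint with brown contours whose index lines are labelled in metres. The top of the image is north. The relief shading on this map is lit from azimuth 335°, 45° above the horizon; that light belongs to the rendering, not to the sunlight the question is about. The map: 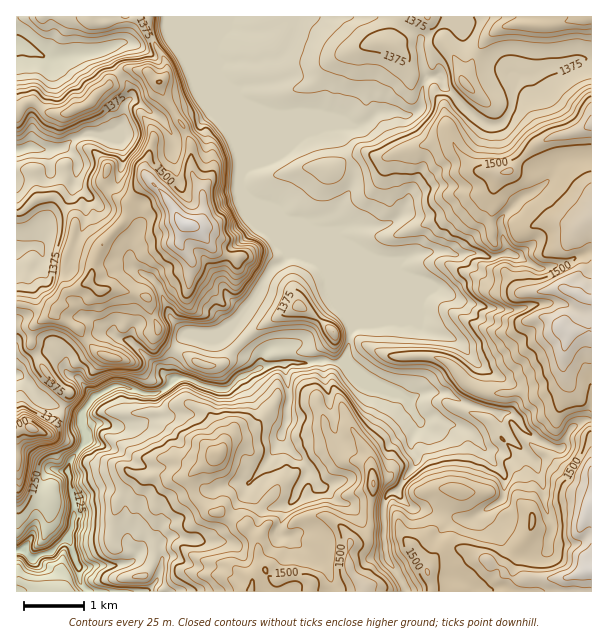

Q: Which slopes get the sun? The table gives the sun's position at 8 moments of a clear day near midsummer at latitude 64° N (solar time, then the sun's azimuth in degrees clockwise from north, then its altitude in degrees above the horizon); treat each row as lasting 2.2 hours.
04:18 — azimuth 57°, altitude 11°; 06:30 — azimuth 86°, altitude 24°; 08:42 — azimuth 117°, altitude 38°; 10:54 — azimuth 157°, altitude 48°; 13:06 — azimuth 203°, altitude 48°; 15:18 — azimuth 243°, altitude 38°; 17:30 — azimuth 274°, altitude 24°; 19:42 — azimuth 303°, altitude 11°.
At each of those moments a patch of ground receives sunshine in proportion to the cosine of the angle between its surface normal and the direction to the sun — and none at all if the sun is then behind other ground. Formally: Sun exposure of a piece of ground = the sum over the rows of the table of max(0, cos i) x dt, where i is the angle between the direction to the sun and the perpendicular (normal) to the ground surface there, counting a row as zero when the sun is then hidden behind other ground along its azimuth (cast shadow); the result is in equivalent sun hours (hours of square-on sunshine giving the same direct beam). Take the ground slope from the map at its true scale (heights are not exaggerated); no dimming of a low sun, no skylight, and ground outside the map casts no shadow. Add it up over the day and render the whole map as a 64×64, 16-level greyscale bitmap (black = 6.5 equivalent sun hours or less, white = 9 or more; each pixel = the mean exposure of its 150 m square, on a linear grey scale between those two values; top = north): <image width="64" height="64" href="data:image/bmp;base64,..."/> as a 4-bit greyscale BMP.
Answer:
<image width="64" height="64" href="data:image/bmp;base64,Qk12CAAAAAAAAHYAAAAoAAAAQAAAAEAAAAABAAQAAAAAAAAIAAATCwAAEwsAABAAAAAAAAAAAAAAABEREQAiIiIAMzMzAERERABVVVUAZmZmAHd3dwCIiIgAmZmZAKqqqgC7u7sAzMzMAN3d3QDu7u4A////AN3MzGXd3d3Ivd3d3czd3d3MzczMymzczMzd3d3d3d3dypq7V6vMzdqt3d3czN3M3LvM3bqFfd3M3d3d3MzMzd6ROboHd4d5vKu7vMzKzMuqmsvMqWTN3M3d3d3KmHZ4vRRiRi3u7dvMubzLupq7u7zM27u6eO3czd3cy6u8y5q8OMkCfd3d3c3NypmZq8y8zM3bvN2I3czN3cqJzd3cuqy0raJrzNzd3cqrvMzMzLvM3dy8zGnMvMzLqavM3du8y9qt2Dirzd3d3d7d3d3MvN3d3Mq8V8u8y6qrzMzN27zd3s3YJqvd3d3czd3dzLvLzd3cmrxVuqu8u7zMzM27u83dzMk0q83d3d3c3dy6mYppvLmbzFaom8zd3LzMzKvLve26yRbLzd3d3d3bu7m9zJZmeKvMg0jN3d3dyZzLnMy83KqzNru93d3d3cu7u8zd3LmL3M3AKt3d3d3ti6qqzMvceKNL3M3d3d3d3cu8zMzczMqYvcx1rMzMu7mZq6qrvNuTQBbNzd3dzd3d3czMvN283cqqnMNYmZmZh6q7u6q827VUWIzMy7zLvN7dy9zLzM3d3cqKy1Z4iIiJy8u6qZvL28oDe6ms3d3Mzd3M3Lu63d3dy4qZqIiJmazMvMuYicvM3YAFerqau7u8zM3cu73d3czJepnKmZq7zMzNyoeJ3cvMwwrbqZiau7mbzcu7zczczcebm7u7u7zdzNmd27ve2ppjKqq7upqpiavMzMy8zNzdiKq8zMzMzcy9i+7piokAa3KHvd3MupmaqrvM3JvMzMppqrzM3d3d28q+3d2XIAWcoYzd3d3czMuYebzbrMy8x1mrzN3N3dyqmtzN3t1Tir3YA6uqmL3duGVoq8uM3LukarzM3d3Jms3d3c3d3aq73toAFkAAB7pjM3mqvIvMqlOrvM3KmIzu3d3N3d3cqc7rZLkQB8wgMQWpaaqpmrmZKMzd3czM3tzLvMzN3dyM7qMLy73M24YVzd6ViJiph5d8zN3dzN3tqaq9zNzdzd3biN3dvM3cvd3t7uyXV4VGh7y93d3N7tqJvd3dzN3d3brMze7dyq3czbq83e3cqqiru93u3d3tl4zM3d3c3d3ezMvN24ZTzuuHiavd3c3Lze6pzcupmXVnrN3c3dzd3czMrN2od3zu2ne8y83d3cq87ra6iHZlZ4nM3d3N3d3d3cvO7bu93d3biszLrN3d3M3clZmqqrvMzd3d3dzN3d3M3d7Lzd3czHerzcqZvd3d7aJczMzMzd3d26q83czczNu93Mzd3d3bKd3d7bmrzd3rRM3d3d3d3duaupeLy7zM3bvN3e3e7dxs7c3d2pqqzbeM3d3d3d3Ml5iZu4eJq92IiL3d3d7t2Z7d3crtqIm7iL3d3d3d3Mqb3u3d3d3d3ZmVbN3c3Mulzc3dut24d7mLzd3d3d3dus3czLu7zdzLvKeJi8u7uordzd287dl1mazd3d3d3d3N7cy7u6h3m7vMqay5zMy7zczN3d3t23WKvN3d3d3d3d3cu8y5l3ZovMy5ncvMzN3d3d3N7d7ciZrM3d3d3dzMzKmpZFZr3cqbzMqcy73d3c3e3M7bmpyL3d3d3d3d3dy6qojLe8zd3dzd24rLrN3czM3d3bxAEn3d3d3d3d7u3d3d7uu+3Mzd3d3cqcupzdy8vN7cx3MFrd3d3d3dzN7t3d7cys3d3M3d3d26y7md3Lvd3cyqQWq93d3d3czLu93d3d3KzM3dzN3d3curuorcuqypuoY0ir3d3d3d3d3LvM3d3d2rzMzMzb3d26u6u9u924i5QDeqvd3d3d3d3d3M3d3d3cq8zMzMmt3bqp3by83Ie8qHaKrN3d3d3d3d3cvN3d3d3bvMzMy5maup3bit7Zasy6lorN3d3d3dzd3d3KvMzN3d3czMzMy6rLq9yJ3Zaby7umet3d3d3d3M3d7dzd3d3d3d3My73dzMuXrEeqeavKqqd6zN3d3d3czd3t3czd3d3c3dzMupm7y7qJZmqaubq5l4zMu7zMzN3d3d3d3Mypmb3d3czIiamb3HEyGbu5urdnzd3Luqq7zMzd3d3dypiInN3d3dys3cuoaHU3zMu4pWrd3d3Mu7upiJrM3d26qZmK3e7t3bvu63eqmHi7vHWCnd3d3dzMzKmqmIm83KqqqpeKzd7tq+7u3MqJy4jdZDXN3d3d3d3MzLupd4rLmau7qYd4rN297u7u7arai9d4S93d3d3d3d3d27uoV6h5zdy7qHeJvd25re7tuZneuISr3d3d3d3d3d3d3dyHp4zt3cy6qZmqymRYnO63ne25N6zd3d3d3d3d3d3d3cuXvtzMzMzLmIdmZ0V53tvM3bdZvd3d3d3d3d3d3d3du1rtu8zMzMyoZ2aadmacu+3dtmrN3d3dzM3d3d3d3d25nNu8zNzMzLqKqry5ZVfN3Jp0XN3d3d3d3d3d3d3d3MzLvMzd3dzMzLzMzMuWI1ZDWDSt3dzNzN3d3d3d3d3b3dzMzd3d3d3MzMzd3MqVIRCVF93d3d3d3czM3d3d3dvN3Mzd3d3d3d3c3d3d3duGerBr3d3d3d3d3MzMzd3dzM3czN3d3d3d3d3d3e3d3Lzdhavd3dzMzd3czLu8zMzMzMzMzd3d3d3d7N7d3e3e3e2Xvd3d3d3d3dzMzLu7zN3dvNy7zd3d3d3d3d3d3czd3KjN3d3d3d3d3czMu7vN3d3d3cuqu8zN3d"/>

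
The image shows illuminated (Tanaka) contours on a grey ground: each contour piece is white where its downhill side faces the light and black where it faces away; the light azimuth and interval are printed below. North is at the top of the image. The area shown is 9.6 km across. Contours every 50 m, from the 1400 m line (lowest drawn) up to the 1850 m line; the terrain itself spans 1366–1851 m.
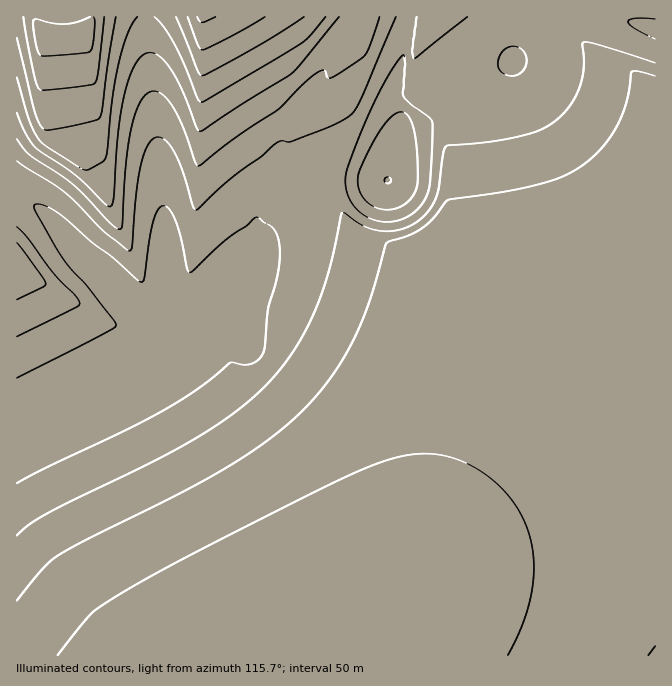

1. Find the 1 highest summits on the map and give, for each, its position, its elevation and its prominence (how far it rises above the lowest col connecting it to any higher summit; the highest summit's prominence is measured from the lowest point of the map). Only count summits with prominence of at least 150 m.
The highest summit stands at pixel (388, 180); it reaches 1851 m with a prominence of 485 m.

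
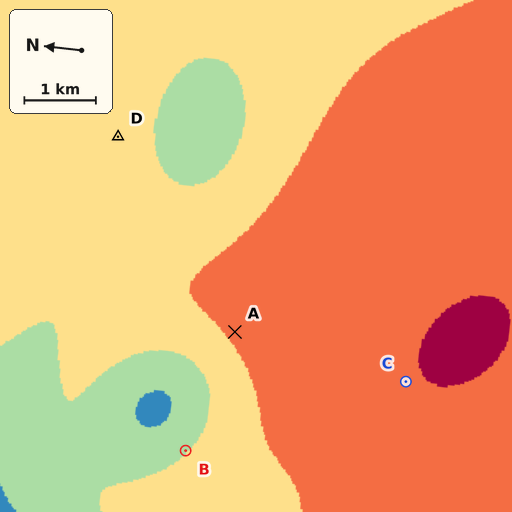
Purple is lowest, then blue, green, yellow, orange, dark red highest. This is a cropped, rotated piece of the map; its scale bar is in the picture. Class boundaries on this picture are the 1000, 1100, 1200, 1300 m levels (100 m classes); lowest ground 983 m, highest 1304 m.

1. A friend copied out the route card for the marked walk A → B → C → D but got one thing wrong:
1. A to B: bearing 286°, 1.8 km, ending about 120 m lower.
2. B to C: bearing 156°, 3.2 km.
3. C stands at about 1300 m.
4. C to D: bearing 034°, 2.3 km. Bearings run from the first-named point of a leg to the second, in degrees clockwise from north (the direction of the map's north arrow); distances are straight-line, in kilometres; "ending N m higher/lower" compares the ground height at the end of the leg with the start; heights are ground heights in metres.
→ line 4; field distance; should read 5.3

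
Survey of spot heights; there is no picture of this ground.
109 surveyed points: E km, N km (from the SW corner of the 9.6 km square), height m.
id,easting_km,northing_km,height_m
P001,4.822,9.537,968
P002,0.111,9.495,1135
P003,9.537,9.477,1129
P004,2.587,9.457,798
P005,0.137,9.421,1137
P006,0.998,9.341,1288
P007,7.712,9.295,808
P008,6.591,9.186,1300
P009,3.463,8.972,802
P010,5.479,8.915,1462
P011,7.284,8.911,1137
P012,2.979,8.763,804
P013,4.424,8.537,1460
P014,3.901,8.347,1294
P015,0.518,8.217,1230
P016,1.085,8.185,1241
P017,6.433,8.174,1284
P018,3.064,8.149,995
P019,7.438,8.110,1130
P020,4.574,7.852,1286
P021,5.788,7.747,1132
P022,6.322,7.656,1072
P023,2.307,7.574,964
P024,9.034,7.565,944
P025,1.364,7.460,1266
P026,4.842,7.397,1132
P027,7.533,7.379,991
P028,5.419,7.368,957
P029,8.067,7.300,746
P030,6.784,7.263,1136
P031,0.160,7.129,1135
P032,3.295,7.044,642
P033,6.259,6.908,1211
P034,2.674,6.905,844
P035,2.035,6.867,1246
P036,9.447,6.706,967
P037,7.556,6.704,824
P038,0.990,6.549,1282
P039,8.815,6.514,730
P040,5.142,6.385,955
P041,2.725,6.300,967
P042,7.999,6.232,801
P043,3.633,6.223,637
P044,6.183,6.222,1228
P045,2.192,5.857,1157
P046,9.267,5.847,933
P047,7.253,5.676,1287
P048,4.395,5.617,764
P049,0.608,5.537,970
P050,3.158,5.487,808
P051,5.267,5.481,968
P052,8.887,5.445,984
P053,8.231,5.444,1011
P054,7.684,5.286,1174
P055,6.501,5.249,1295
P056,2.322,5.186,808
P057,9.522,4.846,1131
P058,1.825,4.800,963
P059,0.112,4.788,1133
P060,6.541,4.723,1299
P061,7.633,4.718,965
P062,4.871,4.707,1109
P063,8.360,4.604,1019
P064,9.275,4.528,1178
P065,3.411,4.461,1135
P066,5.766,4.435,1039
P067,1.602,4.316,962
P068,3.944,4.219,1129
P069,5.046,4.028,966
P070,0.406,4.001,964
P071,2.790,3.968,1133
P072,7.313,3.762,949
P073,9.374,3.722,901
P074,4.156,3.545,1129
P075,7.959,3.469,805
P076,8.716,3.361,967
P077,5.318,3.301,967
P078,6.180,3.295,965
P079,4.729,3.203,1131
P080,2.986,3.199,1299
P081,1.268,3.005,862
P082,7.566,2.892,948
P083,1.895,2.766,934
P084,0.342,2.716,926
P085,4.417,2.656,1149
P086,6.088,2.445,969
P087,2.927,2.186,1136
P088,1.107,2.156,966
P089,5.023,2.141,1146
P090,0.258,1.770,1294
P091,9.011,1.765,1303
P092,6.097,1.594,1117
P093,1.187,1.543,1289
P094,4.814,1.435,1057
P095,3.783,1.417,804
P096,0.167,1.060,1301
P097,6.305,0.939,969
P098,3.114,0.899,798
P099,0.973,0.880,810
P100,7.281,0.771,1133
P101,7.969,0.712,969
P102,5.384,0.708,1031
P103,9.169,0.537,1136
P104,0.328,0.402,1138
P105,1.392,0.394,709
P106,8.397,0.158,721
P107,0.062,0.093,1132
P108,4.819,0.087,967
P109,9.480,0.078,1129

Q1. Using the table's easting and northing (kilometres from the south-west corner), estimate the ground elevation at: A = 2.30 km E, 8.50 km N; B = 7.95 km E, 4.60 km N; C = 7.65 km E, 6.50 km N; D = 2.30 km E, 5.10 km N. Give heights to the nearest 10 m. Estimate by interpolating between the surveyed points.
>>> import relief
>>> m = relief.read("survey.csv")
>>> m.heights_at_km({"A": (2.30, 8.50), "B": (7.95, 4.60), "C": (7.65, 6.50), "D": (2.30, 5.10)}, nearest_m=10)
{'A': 990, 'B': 840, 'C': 810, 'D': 900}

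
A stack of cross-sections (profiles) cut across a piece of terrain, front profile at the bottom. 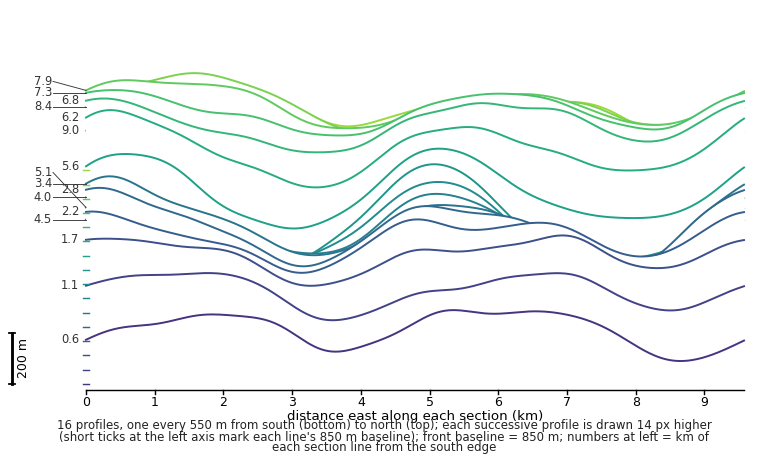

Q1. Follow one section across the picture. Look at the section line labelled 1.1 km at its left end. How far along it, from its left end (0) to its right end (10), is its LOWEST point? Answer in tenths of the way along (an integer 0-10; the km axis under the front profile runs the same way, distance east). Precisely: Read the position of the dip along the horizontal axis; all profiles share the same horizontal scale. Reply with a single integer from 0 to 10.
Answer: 4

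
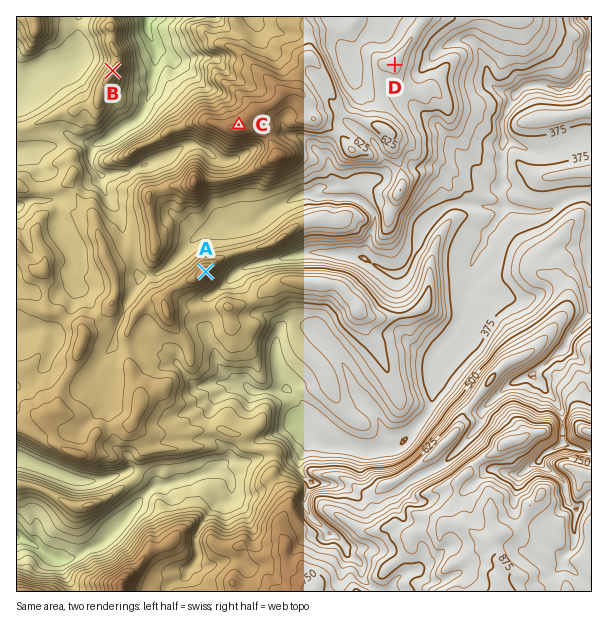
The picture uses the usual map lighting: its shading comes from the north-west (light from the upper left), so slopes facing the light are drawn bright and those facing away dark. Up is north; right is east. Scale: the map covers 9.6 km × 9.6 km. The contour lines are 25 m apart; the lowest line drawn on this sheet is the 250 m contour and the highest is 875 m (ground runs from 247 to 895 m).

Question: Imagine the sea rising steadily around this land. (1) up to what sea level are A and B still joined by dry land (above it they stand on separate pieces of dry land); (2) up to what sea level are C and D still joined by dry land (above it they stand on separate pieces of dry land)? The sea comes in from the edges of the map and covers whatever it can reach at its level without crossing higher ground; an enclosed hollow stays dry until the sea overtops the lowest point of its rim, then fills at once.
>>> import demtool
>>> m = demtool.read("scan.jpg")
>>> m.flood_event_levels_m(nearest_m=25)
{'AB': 475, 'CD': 550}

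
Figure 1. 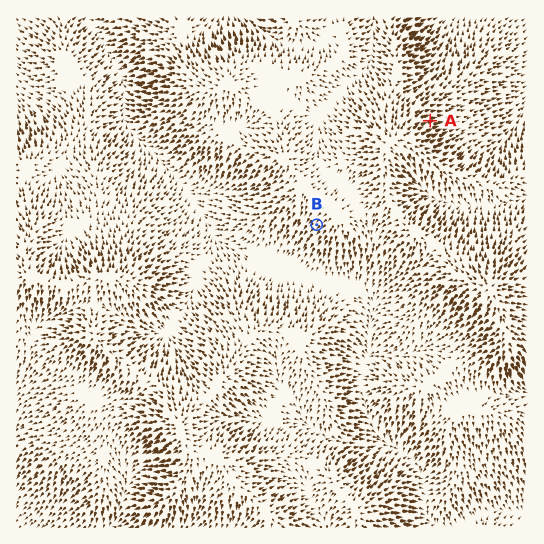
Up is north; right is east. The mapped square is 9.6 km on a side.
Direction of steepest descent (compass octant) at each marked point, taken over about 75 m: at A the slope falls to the E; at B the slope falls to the SW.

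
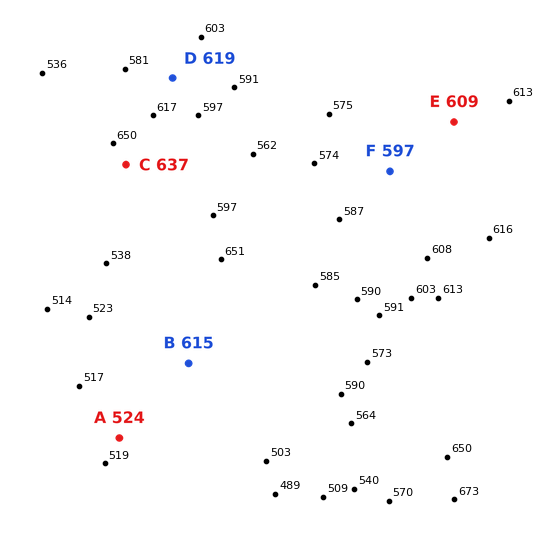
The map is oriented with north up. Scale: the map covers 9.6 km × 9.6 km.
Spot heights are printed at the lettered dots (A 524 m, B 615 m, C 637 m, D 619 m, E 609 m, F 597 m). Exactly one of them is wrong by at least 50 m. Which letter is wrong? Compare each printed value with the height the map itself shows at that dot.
B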